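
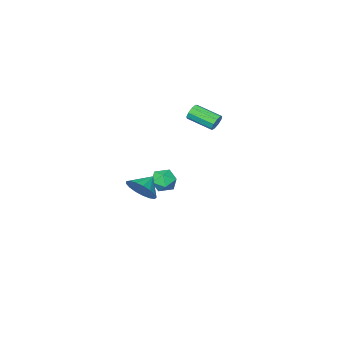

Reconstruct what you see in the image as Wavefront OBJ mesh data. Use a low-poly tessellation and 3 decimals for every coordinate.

v 3.549 2.776 1.302
v 4.081 2.567 2.023
v 2.671 2.524 1.878
v 3.994 2.995 2.078
v 3.804 3.373 1.955
v 3.557 3.614 1.682
v 3.307 3.664 1.323
v 3.113 3.51 0.959
v 3.019 3.188 0.673
v 3.046 2.772 0.532
v 3.189 2.357 0.567
v 3.414 2.038 0.771
v 3.67 1.888 1.096
v 3.899 1.942 1.469
v 4.047 2.187 1.803
v -4.205 -1.668 1.87
v -4.024 -1.394 2.311
v -3.293 -2.719 2.832
v -3.475 -2.992 2.39
v -4.358 -1.55 2.384
v -3.628 -2.874 2.905
v -4.621 -1.76 2.217
v -3.891 -3.085 2.738
v -4.69 -1.928 1.887
v -3.959 -3.252 2.408
v -4.531 -1.973 1.549
v -3.801 -3.298 2.07
v -4.22 -1.876 1.361
v -3.49 -3.201 1.882
v -3.903 -1.681 1.411
v -3.172 -3.006 1.931
v -3.726 -1.48 1.675
v -2.996 -2.805 2.196
v -3.774 -1.367 2.031
v -3.044 -2.691 2.552
v -0.821 -0.547 -0.916
v -0.168 -0.857 -0.529
v -0.712 -1.483 -1.851
v -0.059 -1.793 -1.464
v -0.804 -1.857 -1.127
v -0.871 -1.278 -0.549
v -0.009 -1.062 -1.831
v -0.076 -0.483 -1.253
v 0.334 -1.176 -1.095
v -0.157 -1.667 -0.66
v -0.723 -0.673 -1.72
v -1.214 -1.164 -1.285
f 2 1 4
f 2 4 3
f 4 1 5
f 4 5 3
f 5 1 6
f 5 6 3
f 6 1 7
f 6 7 3
f 7 1 8
f 7 8 3
f 8 1 9
f 8 9 3
f 9 1 10
f 9 10 3
f 10 1 11
f 10 11 3
f 11 1 12
f 11 12 3
f 12 1 13
f 12 13 3
f 13 1 14
f 13 14 3
f 14 1 15
f 14 15 3
f 15 1 2
f 15 2 3
f 17 16 20
f 17 20 18
f 18 20 21
f 18 21 19
f 20 16 22
f 20 22 21
f 21 22 23
f 21 23 19
f 22 16 24
f 22 24 23
f 23 24 25
f 23 25 19
f 24 16 26
f 24 26 25
f 25 26 27
f 25 27 19
f 26 16 28
f 26 28 27
f 27 28 29
f 27 29 19
f 28 16 30
f 28 30 29
f 29 30 31
f 29 31 19
f 30 16 32
f 30 32 31
f 31 32 33
f 31 33 19
f 32 16 34
f 32 34 33
f 33 34 35
f 33 35 19
f 34 16 17
f 34 17 35
f 35 17 18
f 35 18 19
f 36 47 41
f 36 41 37
f 36 37 43
f 36 43 46
f 36 46 47
f 37 41 45
f 41 47 40
f 47 46 38
f 46 43 42
f 43 37 44
f 39 45 40
f 39 40 38
f 39 38 42
f 39 42 44
f 39 44 45
f 40 45 41
f 38 40 47
f 42 38 46
f 44 42 43
f 45 44 37



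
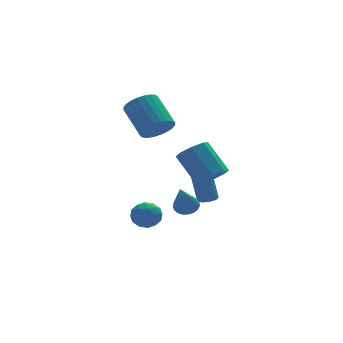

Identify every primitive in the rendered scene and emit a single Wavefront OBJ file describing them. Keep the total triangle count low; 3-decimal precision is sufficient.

v -1.367 -3.587 -2.081
v -0.726 -3.238 -2.282
v -0.794 -4.082 -1.118
v -0.153 -3.733 -1.319
v -0.739 -3.329 -1.061
v -1.093 -3.023 -1.656
v -0.427 -4.297 -1.744
v -0.781 -3.991 -2.339
v -0.145 -3.677 -2.074
v -0.338 -3.079 -1.652
v -1.182 -4.241 -1.748
v -1.375 -3.643 -1.326
v -1.097 -3.369 -2.266
v -0.423 -3.951 -1.134
v -0.768 -3.713 -0.982
v -0.391 -3.509 -1.101
v -1.312 -3.242 -1.898
v -0.935 -3.038 -2.017
v -0.943 -3.091 -1.299
v -0.585 -4.282 -1.383
v -0.208 -4.078 -1.502
v -1.129 -3.811 -2.299
v -0.752 -3.607 -2.418
v -0.577 -4.229 -2.101
v -0.379 -3.422 -2.262
v -0.042 -3.713 -1.696
v -0.203 -4.045 -1.946
v -0.411 -3.865 -2.296
v -0.492 -3.07 -2.014
v -0.155 -3.362 -1.448
v -0.499 -3.124 -1.296
v -0.707 -2.944 -1.646
v -0.15 -3.329 -1.892
v -1.365 -3.958 -1.952
v -1.028 -4.25 -1.386
v -0.813 -4.376 -1.754
v -1.021 -4.196 -2.104
v -1.478 -3.607 -1.704
v -1.141 -3.898 -1.138
v -1.109 -3.455 -1.104
v -1.317 -3.275 -1.454
v -1.37 -3.991 -1.508
v 1.108 0.577 1.675
v 1.729 1.071 1.271
v 1.352 2.517 2.461
v 0.732 2.023 2.865
v 1.447 1.151 1.085
v 1.07 2.597 2.275
v 1.113 1.143 0.989
v 0.737 2.589 2.178
v 0.779 1.049 0.997
v 0.403 2.496 2.186
v 0.495 0.884 1.108
v 0.118 2.33 2.297
v 0.304 0.672 1.306
v -0.072 2.118 2.495
v 0.236 0.445 1.56
v -0.141 1.891 2.749
v 0.3 0.238 1.831
v -0.076 1.684 3.021
v 0.488 0.083 2.079
v 0.111 1.529 3.269
v 0.77 0.003 2.265
v 0.393 1.449 3.455
v 1.103 0.011 2.362
v 0.727 1.457 3.551
v 1.437 0.104 2.354
v 1.061 1.551 3.543
v 1.722 0.27 2.243
v 1.345 1.716 3.432
v 1.912 0.482 2.045
v 1.536 1.928 3.234
v 1.981 0.709 1.791
v 1.604 2.155 2.98
v 1.916 0.916 1.519
v 1.54 2.362 2.709
v 4.119 2.222 -3.983
v 4.386 2.679 -4.006
v 4.148 2.895 -2.5
v 3.881 2.438 -2.477
v 4.034 2.738 -4.07
v 3.796 2.954 -2.564
v 3.722 2.555 -4.094
v 3.484 2.771 -2.588
v 3.596 2.216 -4.065
v 3.357 2.433 -2.559
v 3.714 1.88 -3.998
v 3.476 2.097 -2.492
v 4.022 1.704 -3.924
v 3.784 1.92 -2.418
v 4.376 1.77 -3.878
v 4.137 1.986 -2.372
v 4.609 2.048 -3.88
v 4.371 2.264 -2.374
v 4.613 2.407 -3.931
v 4.375 2.623 -2.425
v 2.462 -3.233 -0.003
v 3.212 -3.26 0.35
v 2.609 -2.134 1.717
v 1.858 -2.107 1.363
v 3.157 -2.784 -0.066
v 2.554 -1.658 1.3
v 2.694 -2.571 -0.446
v 2.091 -1.445 0.92
v 2.095 -2.745 -0.566
v 1.492 -1.62 0.8
v 1.711 -3.206 -0.357
v 1.108 -2.08 1.01
v 1.766 -3.682 0.06
v 1.163 -2.556 1.426
v 2.229 -3.895 0.44
v 1.626 -2.769 1.806
v 2.828 -3.72 0.56
v 2.225 -2.595 1.926
v 2.116 -0.556 -2.89
v 2.662 -0.434 -2.6
v 1.504 -1.484 -1.35
v 2.517 -0.227 -2.532
v 2.303 -0.076 -2.527
v 2.057 -0.008 -2.584
v 1.82 -0.035 -2.694
v 1.635 -0.152 -2.838
v 1.534 -0.339 -2.991
v 1.533 -0.563 -3.127
v 1.633 -0.786 -3.221
v 1.816 -0.969 -3.259
v 2.052 -1.081 -3.232
v 2.298 -1.102 -3.147
v 2.514 -1.028 -3.017
v 2.66 -0.873 -2.865
v 2.713 -0.663 -2.717
f 1 38 17
f 38 12 41
f 17 41 6
f 38 41 17
f 1 17 13
f 17 6 18
f 13 18 2
f 17 18 13
f 1 13 22
f 13 2 23
f 22 23 8
f 13 23 22
f 1 22 34
f 22 8 37
f 34 37 11
f 22 37 34
f 1 34 38
f 34 11 42
f 38 42 12
f 34 42 38
f 2 18 29
f 18 6 32
f 29 32 10
f 18 32 29
f 6 41 19
f 41 12 40
f 19 40 5
f 41 40 19
f 12 42 39
f 42 11 35
f 39 35 3
f 42 35 39
f 11 37 36
f 37 8 24
f 36 24 7
f 37 24 36
f 8 23 28
f 23 2 25
f 28 25 9
f 23 25 28
f 4 30 16
f 30 10 31
f 16 31 5
f 30 31 16
f 4 16 14
f 16 5 15
f 14 15 3
f 16 15 14
f 4 14 21
f 14 3 20
f 21 20 7
f 14 20 21
f 4 21 26
f 21 7 27
f 26 27 9
f 21 27 26
f 4 26 30
f 26 9 33
f 30 33 10
f 26 33 30
f 5 31 19
f 31 10 32
f 19 32 6
f 31 32 19
f 3 15 39
f 15 5 40
f 39 40 12
f 15 40 39
f 7 20 36
f 20 3 35
f 36 35 11
f 20 35 36
f 9 27 28
f 27 7 24
f 28 24 8
f 27 24 28
f 10 33 29
f 33 9 25
f 29 25 2
f 33 25 29
f 44 43 47
f 44 47 45
f 45 47 48
f 45 48 46
f 47 43 49
f 47 49 48
f 48 49 50
f 48 50 46
f 49 43 51
f 49 51 50
f 50 51 52
f 50 52 46
f 51 43 53
f 51 53 52
f 52 53 54
f 52 54 46
f 53 43 55
f 53 55 54
f 54 55 56
f 54 56 46
f 55 43 57
f 55 57 56
f 56 57 58
f 56 58 46
f 57 43 59
f 57 59 58
f 58 59 60
f 58 60 46
f 59 43 61
f 59 61 60
f 60 61 62
f 60 62 46
f 61 43 63
f 61 63 62
f 62 63 64
f 62 64 46
f 63 43 65
f 63 65 64
f 64 65 66
f 64 66 46
f 65 43 67
f 65 67 66
f 66 67 68
f 66 68 46
f 67 43 69
f 67 69 68
f 68 69 70
f 68 70 46
f 69 43 71
f 69 71 70
f 70 71 72
f 70 72 46
f 71 43 73
f 71 73 72
f 72 73 74
f 72 74 46
f 73 43 75
f 73 75 74
f 74 75 76
f 74 76 46
f 75 43 44
f 75 44 76
f 76 44 45
f 76 45 46
f 78 77 81
f 78 81 79
f 79 81 82
f 79 82 80
f 81 77 83
f 81 83 82
f 82 83 84
f 82 84 80
f 83 77 85
f 83 85 84
f 84 85 86
f 84 86 80
f 85 77 87
f 85 87 86
f 86 87 88
f 86 88 80
f 87 77 89
f 87 89 88
f 88 89 90
f 88 90 80
f 89 77 91
f 89 91 90
f 90 91 92
f 90 92 80
f 91 77 93
f 91 93 92
f 92 93 94
f 92 94 80
f 93 77 95
f 93 95 94
f 94 95 96
f 94 96 80
f 95 77 78
f 95 78 96
f 96 78 79
f 96 79 80
f 98 97 101
f 98 101 99
f 99 101 102
f 99 102 100
f 101 97 103
f 101 103 102
f 102 103 104
f 102 104 100
f 103 97 105
f 103 105 104
f 104 105 106
f 104 106 100
f 105 97 107
f 105 107 106
f 106 107 108
f 106 108 100
f 107 97 109
f 107 109 108
f 108 109 110
f 108 110 100
f 109 97 111
f 109 111 110
f 110 111 112
f 110 112 100
f 111 97 113
f 111 113 112
f 112 113 114
f 112 114 100
f 113 97 98
f 113 98 114
f 114 98 99
f 114 99 100
f 116 115 118
f 116 118 117
f 118 115 119
f 118 119 117
f 119 115 120
f 119 120 117
f 120 115 121
f 120 121 117
f 121 115 122
f 121 122 117
f 122 115 123
f 122 123 117
f 123 115 124
f 123 124 117
f 124 115 125
f 124 125 117
f 125 115 126
f 125 126 117
f 126 115 127
f 126 127 117
f 127 115 128
f 127 128 117
f 128 115 129
f 128 129 117
f 129 115 130
f 129 130 117
f 130 115 131
f 130 131 117
f 131 115 116
f 131 116 117



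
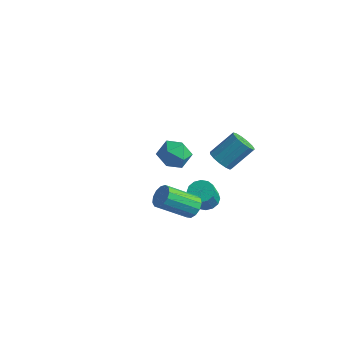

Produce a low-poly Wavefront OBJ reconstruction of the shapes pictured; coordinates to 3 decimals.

v 2.237 0.657 1.362
v 2.776 0.883 0.877
v 3.363 2.009 2.052
v 2.823 1.783 2.538
v 2.436 1.135 0.806
v 3.023 2.26 1.981
v 2.034 1.234 0.911
v 2.62 2.36 2.087
v 1.695 1.151 1.16
v 2.282 2.276 2.336
v 1.529 0.911 1.473
v 2.115 2.036 2.649
v 1.587 0.59 1.751
v 2.174 1.715 2.926
v 1.852 0.291 1.905
v 2.438 1.416 3.081
v 2.238 0.108 1.887
v 2.825 1.233 3.063
v 2.625 0.099 1.703
v 3.211 1.225 2.878
v 2.888 0.268 1.41
v 3.474 1.394 2.585
v 2.944 0.56 1.102
v 3.531 1.686 2.278
v 0.582 1.529 -3.153
v 1.322 1.63 -3.227
v 1.537 0.931 -2.021
v 0.798 0.831 -1.947
v 1.198 1.938 -3.026
v 1.414 1.24 -1.82
v 0.909 2.137 -2.859
v 1.125 1.438 -1.654
v 0.533 2.173 -2.771
v 0.749 1.474 -1.565
v 0.17 2.037 -2.785
v 0.386 1.338 -1.579
v -0.083 1.764 -2.898
v 0.133 1.066 -1.692
v -0.157 1.429 -3.079
v 0.058 0.73 -1.873
v -0.034 1.12 -3.28
v 0.182 0.422 -2.074
v 0.255 0.922 -3.446
v 0.471 0.223 -2.241
v 0.631 0.886 -3.535
v 0.847 0.187 -2.329
v 0.994 1.022 -3.521
v 1.21 0.323 -2.315
v 1.247 1.294 -3.408
v 1.463 0.596 -2.202
v -3.89 4.76 -2.738
v -2.925 4.53 -3.115
v -4.375 3.13 -2.985
v -3.41 2.9 -3.362
v -3.537 3.128 -2.332
v -3.238 4.136 -2.18
v -4.062 3.524 -3.92
v -3.763 4.532 -3.768
v -3.031 3.766 -3.846
v -2.706 3.521 -2.865
v -4.594 4.139 -3.235
v -4.269 3.894 -2.254
v 2.776 -2.114 -0.284
v 3.323 -2.549 -0.324
v 2.352 -3.88 0.844
v 1.804 -3.446 0.884
v 3.386 -2.319 -0.01
v 2.415 -3.65 1.159
v 3.256 -2.024 0.218
v 2.284 -3.356 1.386
v 2.973 -1.758 0.285
v 2.001 -3.089 1.454
v 2.627 -1.605 0.173
v 1.656 -2.936 1.341
v 2.329 -1.614 -0.085
v 1.357 -2.945 1.083
v 2.172 -1.781 -0.406
v 1.201 -3.112 0.762
v 2.208 -2.055 -0.689
v 1.236 -3.386 0.48
v 2.423 -2.347 -0.842
v 1.452 -3.678 0.326
v 2.751 -2.565 -0.819
v 1.779 -3.897 0.349
v 3.086 -2.641 -0.626
v 2.115 -3.972 0.543
f 2 1 5
f 2 5 3
f 3 5 6
f 3 6 4
f 5 1 7
f 5 7 6
f 6 7 8
f 6 8 4
f 7 1 9
f 7 9 8
f 8 9 10
f 8 10 4
f 9 1 11
f 9 11 10
f 10 11 12
f 10 12 4
f 11 1 13
f 11 13 12
f 12 13 14
f 12 14 4
f 13 1 15
f 13 15 14
f 14 15 16
f 14 16 4
f 15 1 17
f 15 17 16
f 16 17 18
f 16 18 4
f 17 1 19
f 17 19 18
f 18 19 20
f 18 20 4
f 19 1 21
f 19 21 20
f 20 21 22
f 20 22 4
f 21 1 23
f 21 23 22
f 22 23 24
f 22 24 4
f 23 1 2
f 23 2 24
f 24 2 3
f 24 3 4
f 26 25 29
f 26 29 27
f 27 29 30
f 27 30 28
f 29 25 31
f 29 31 30
f 30 31 32
f 30 32 28
f 31 25 33
f 31 33 32
f 32 33 34
f 32 34 28
f 33 25 35
f 33 35 34
f 34 35 36
f 34 36 28
f 35 25 37
f 35 37 36
f 36 37 38
f 36 38 28
f 37 25 39
f 37 39 38
f 38 39 40
f 38 40 28
f 39 25 41
f 39 41 40
f 40 41 42
f 40 42 28
f 41 25 43
f 41 43 42
f 42 43 44
f 42 44 28
f 43 25 45
f 43 45 44
f 44 45 46
f 44 46 28
f 45 25 47
f 45 47 46
f 46 47 48
f 46 48 28
f 47 25 49
f 47 49 48
f 48 49 50
f 48 50 28
f 49 25 26
f 49 26 50
f 50 26 27
f 50 27 28
f 51 62 56
f 51 56 52
f 51 52 58
f 51 58 61
f 51 61 62
f 52 56 60
f 56 62 55
f 62 61 53
f 61 58 57
f 58 52 59
f 54 60 55
f 54 55 53
f 54 53 57
f 54 57 59
f 54 59 60
f 55 60 56
f 53 55 62
f 57 53 61
f 59 57 58
f 60 59 52
f 64 63 67
f 64 67 65
f 65 67 68
f 65 68 66
f 67 63 69
f 67 69 68
f 68 69 70
f 68 70 66
f 69 63 71
f 69 71 70
f 70 71 72
f 70 72 66
f 71 63 73
f 71 73 72
f 72 73 74
f 72 74 66
f 73 63 75
f 73 75 74
f 74 75 76
f 74 76 66
f 75 63 77
f 75 77 76
f 76 77 78
f 76 78 66
f 77 63 79
f 77 79 78
f 78 79 80
f 78 80 66
f 79 63 81
f 79 81 80
f 80 81 82
f 80 82 66
f 81 63 83
f 81 83 82
f 82 83 84
f 82 84 66
f 83 63 85
f 83 85 84
f 84 85 86
f 84 86 66
f 85 63 64
f 85 64 86
f 86 64 65
f 86 65 66



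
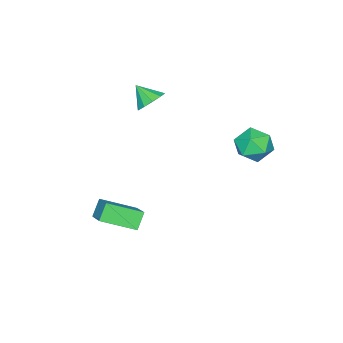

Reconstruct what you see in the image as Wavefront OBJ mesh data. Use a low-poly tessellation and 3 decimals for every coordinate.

v -3.862 2.847 0.513
v -2.922 2.428 -0.06
v -3.678 1.472 1.82
v -2.738 1.053 1.247
v -2.677 2.091 1.8
v -2.79 2.941 0.993
v -3.81 0.959 0.767
v -3.923 1.809 -0.04
v -2.89 1.262 0.098
v -2.189 1.961 0.736
v -4.411 1.939 1.024
v -3.71 2.638 1.662
v -1.768 -3.463 2.984
v -1.247 -3.971 2.421
v -1.792 -4.477 3.876
v -0.901 -3.678 2.764
v -0.885 -3.303 3.191
v -1.207 -2.989 3.539
v -1.743 -2.856 3.676
v -2.288 -2.955 3.548
v -2.634 -3.248 3.205
v -2.65 -3.623 2.778
v -2.328 -3.937 2.43
v -1.792 -4.07 2.293
v 2.149 -2.149 -3.863
v 1.426 -2.217 -2.971
v 3.109 -0.999 -2.997
v 2.386 -1.067 -2.105
v 3.294 -3.713 -3.055
v 2.571 -3.781 -2.163
v 4.254 -2.563 -2.189
v 3.531 -2.631 -1.297
f 1 12 6
f 1 6 2
f 1 2 8
f 1 8 11
f 1 11 12
f 2 6 10
f 6 12 5
f 12 11 3
f 11 8 7
f 8 2 9
f 4 10 5
f 4 5 3
f 4 3 7
f 4 7 9
f 4 9 10
f 5 10 6
f 3 5 12
f 7 3 11
f 9 7 8
f 10 9 2
f 14 13 16
f 14 16 15
f 16 13 17
f 16 17 15
f 17 13 18
f 17 18 15
f 18 13 19
f 18 19 15
f 19 13 20
f 19 20 15
f 20 13 21
f 20 21 15
f 21 13 22
f 21 22 15
f 22 13 23
f 22 23 15
f 23 13 24
f 23 24 15
f 24 13 14
f 24 14 15
f 26 28 25
f 29 26 25
f 25 28 27
f 27 29 25
f 26 32 28
f 30 26 29
f 30 32 26
f 28 32 27
f 31 29 27
f 27 32 31
f 31 30 29
f 32 30 31



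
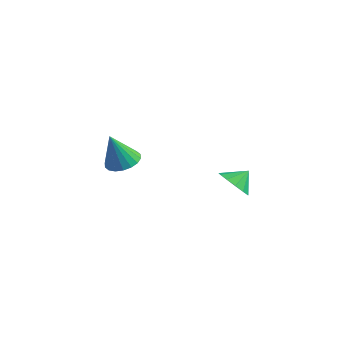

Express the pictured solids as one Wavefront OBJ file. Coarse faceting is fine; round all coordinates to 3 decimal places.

v -2.121 0.186 -1.727
v -1.249 0.13 -1.511
v -2.579 -0.186 0.027
v -1.331 0.517 -1.45
v -1.569 0.839 -1.444
v -1.917 1.031 -1.494
v -2.305 1.057 -1.59
v -2.657 0.91 -1.713
v -2.902 0.619 -1.839
v -2.993 0.243 -1.942
v -2.911 -0.144 -2.003
v -2.673 -0.466 -2.009
v -2.325 -0.659 -1.96
v -1.937 -0.684 -1.864
v -1.585 -0.537 -1.741
v -1.34 -0.246 -1.615
v 3.778 0.358 -1.088
v 4.431 0.561 -1.689
v 4.122 1.082 -0.472
v 4.028 0.854 -1.809
v 3.545 0.99 -1.7
v 3.137 0.925 -1.397
v 2.933 0.68 -0.995
v 2.997 0.334 -0.623
v 3.309 -0.006 -0.398
v 3.77 -0.229 -0.393
v 4.234 -0.266 -0.608
v 4.554 -0.105 -0.975
v 4.627 0.203 -1.378
f 2 1 4
f 2 4 3
f 4 1 5
f 4 5 3
f 5 1 6
f 5 6 3
f 6 1 7
f 6 7 3
f 7 1 8
f 7 8 3
f 8 1 9
f 8 9 3
f 9 1 10
f 9 10 3
f 10 1 11
f 10 11 3
f 11 1 12
f 11 12 3
f 12 1 13
f 12 13 3
f 13 1 14
f 13 14 3
f 14 1 15
f 14 15 3
f 15 1 16
f 15 16 3
f 16 1 2
f 16 2 3
f 18 17 20
f 18 20 19
f 20 17 21
f 20 21 19
f 21 17 22
f 21 22 19
f 22 17 23
f 22 23 19
f 23 17 24
f 23 24 19
f 24 17 25
f 24 25 19
f 25 17 26
f 25 26 19
f 26 17 27
f 26 27 19
f 27 17 28
f 27 28 19
f 28 17 29
f 28 29 19
f 29 17 18
f 29 18 19



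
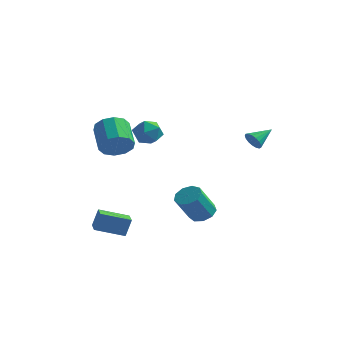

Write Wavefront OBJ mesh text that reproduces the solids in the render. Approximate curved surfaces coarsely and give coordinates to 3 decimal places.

v 1.23 3.197 1.901
v 1.551 3.327 1.363
v 1.81 4.323 2.519
v 1.288 3.48 1.33
v 1.012 3.569 1.428
v 0.786 3.573 1.634
v 0.661 3.49 1.901
v 0.666 3.341 2.168
v 0.801 3.158 2.374
v 1.034 2.984 2.472
v 1.311 2.859 2.438
v 1.57 2.812 2.282
v 1.751 2.853 2.038
v 1.813 2.972 1.763
v 1.74 3.143 1.519
v 0.586 -1.482 -1.93
v 1.313 -1.808 -1.994
v 0.982 -2.845 -0.474
v 0.254 -2.518 -0.41
v 1.337 -1.359 -1.683
v 1.005 -2.396 -0.162
v 1.009 -0.967 -1.487
v 0.677 -2.004 0.033
v 0.483 -0.816 -1.499
v 0.151 -1.853 0.022
v 0.005 -0.976 -1.712
v -0.327 -2.013 -0.192
v -0.201 -1.373 -2.028
v -0.533 -2.41 -0.508
v -0.038 -1.821 -2.298
v -0.37 -2.858 -0.777
v 0.416 -2.11 -2.396
v 0.084 -3.146 -0.875
v 0.95 -2.105 -2.276
v 0.618 -3.142 -0.755
v -1.671 -2.348 4.428
v -1.111 -3.05 4.321
v -2.569 -2.91 3.419
v -2.009 -3.612 3.312
v -2.476 -3.519 4.081
v -1.921 -3.172 4.704
v -1.759 -2.788 3.036
v -1.204 -2.441 3.659
v -1.166 -3.322 3.46
v -1.609 -3.774 4.106
v -2.071 -2.186 3.634
v -2.514 -2.638 4.28
v -3.434 -3.436 2.756
v -2.717 -3.352 3.403
v -3.689 -2.201 4.332
v -4.406 -2.284 3.684
v -2.632 -2.938 2.978
v -3.604 -1.786 3.907
v -2.853 -2.714 2.468
v -3.826 -1.562 3.397
v -3.297 -2.765 2.068
v -4.269 -1.614 2.997
v -3.792 -3.073 1.931
v -4.765 -1.922 2.859
v -4.151 -3.519 2.108
v -5.123 -2.368 3.037
v -4.236 -3.934 2.533
v -5.208 -2.782 3.462
v -4.014 -4.158 3.043
v -4.987 -3.006 3.972
v -3.571 -4.106 3.443
v -4.543 -2.955 4.372
v -3.075 -3.798 3.581
v -4.048 -2.647 4.509
v -4.835 -3.676 -3.113
v -4.622 -3.377 -2.033
v -3.471 -2.766 -3.633
v -3.258 -2.468 -2.553
v -4.162 -4.612 -2.987
v -3.949 -4.314 -1.907
v -2.798 -3.703 -3.507
v -2.585 -3.404 -2.427
f 2 1 4
f 2 4 3
f 4 1 5
f 4 5 3
f 5 1 6
f 5 6 3
f 6 1 7
f 6 7 3
f 7 1 8
f 7 8 3
f 8 1 9
f 8 9 3
f 9 1 10
f 9 10 3
f 10 1 11
f 10 11 3
f 11 1 12
f 11 12 3
f 12 1 13
f 12 13 3
f 13 1 14
f 13 14 3
f 14 1 15
f 14 15 3
f 15 1 2
f 15 2 3
f 17 16 20
f 17 20 18
f 18 20 21
f 18 21 19
f 20 16 22
f 20 22 21
f 21 22 23
f 21 23 19
f 22 16 24
f 22 24 23
f 23 24 25
f 23 25 19
f 24 16 26
f 24 26 25
f 25 26 27
f 25 27 19
f 26 16 28
f 26 28 27
f 27 28 29
f 27 29 19
f 28 16 30
f 28 30 29
f 29 30 31
f 29 31 19
f 30 16 32
f 30 32 31
f 31 32 33
f 31 33 19
f 32 16 34
f 32 34 33
f 33 34 35
f 33 35 19
f 34 16 17
f 34 17 35
f 35 17 18
f 35 18 19
f 36 47 41
f 36 41 37
f 36 37 43
f 36 43 46
f 36 46 47
f 37 41 45
f 41 47 40
f 47 46 38
f 46 43 42
f 43 37 44
f 39 45 40
f 39 40 38
f 39 38 42
f 39 42 44
f 39 44 45
f 40 45 41
f 38 40 47
f 42 38 46
f 44 42 43
f 45 44 37
f 49 48 52
f 49 52 50
f 50 52 53
f 50 53 51
f 52 48 54
f 52 54 53
f 53 54 55
f 53 55 51
f 54 48 56
f 54 56 55
f 55 56 57
f 55 57 51
f 56 48 58
f 56 58 57
f 57 58 59
f 57 59 51
f 58 48 60
f 58 60 59
f 59 60 61
f 59 61 51
f 60 48 62
f 60 62 61
f 61 62 63
f 61 63 51
f 62 48 64
f 62 64 63
f 63 64 65
f 63 65 51
f 64 48 66
f 64 66 65
f 65 66 67
f 65 67 51
f 66 48 68
f 66 68 67
f 67 68 69
f 67 69 51
f 68 48 49
f 68 49 69
f 69 49 50
f 69 50 51
f 71 73 70
f 74 71 70
f 70 73 72
f 72 74 70
f 71 77 73
f 75 71 74
f 75 77 71
f 73 77 72
f 76 74 72
f 72 77 76
f 76 75 74
f 77 75 76



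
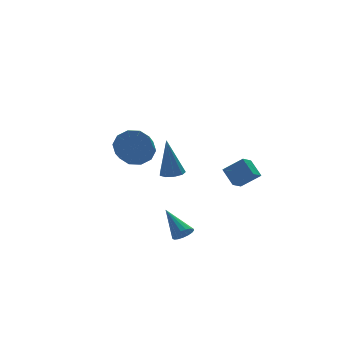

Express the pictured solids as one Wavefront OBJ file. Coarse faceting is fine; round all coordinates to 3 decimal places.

v -0.724 -3.562 -2.06
v -0.487 -3.833 -1.631
v -0.976 -2.198 -1.06
v -0.281 -3.708 -1.749
v -0.177 -3.55 -1.939
v -0.198 -3.394 -2.156
v -0.34 -3.277 -2.352
v -0.57 -3.226 -2.48
v -0.834 -3.251 -2.512
v -1.074 -3.348 -2.441
v -1.233 -3.494 -2.282
v -1.276 -3.655 -2.072
v -1.192 -3.795 -1.86
v -1.001 -3.882 -1.693
v -0.746 -3.896 -1.61
v 0.936 1.187 -0.487
v 1.305 1.708 -0.519
v 0.744 1.453 1.647
v 0.885 1.819 -0.571
v 0.488 1.634 -0.583
v 0.301 1.24 -0.551
v 0.41 0.821 -0.489
v 0.766 0.573 -0.426
v 1.2 0.612 -0.392
v 1.511 0.92 -0.403
v 1.553 1.353 -0.453
v -2.45 -2.275 3.107
v -1.683 -2.403 3.54
v -2.263 -3.294 4.305
v -3.03 -3.165 3.873
v -1.958 -2.003 3.797
v -2.538 -2.894 4.562
v -2.421 -1.706 3.791
v -3.001 -2.597 4.557
v -2.895 -1.626 3.524
v -3.475 -2.517 4.29
v -3.199 -1.795 3.098
v -3.78 -2.686 3.863
v -3.217 -2.146 2.675
v -3.797 -3.037 3.44
v -2.942 -2.546 2.418
v -3.522 -3.437 3.183
v -2.479 -2.843 2.423
v -3.059 -3.734 3.189
v -2.005 -2.923 2.69
v -2.585 -3.814 3.456
v -1.7 -2.754 3.117
v -2.281 -3.645 3.882
v 2.52 -2.076 -0.189
v 2.398 -1.239 0.483
v 3.166 -1.648 -0.605
v 3.045 -0.811 0.068
v 3.335 -2.569 0.572
v 3.214 -1.732 1.245
v 3.982 -2.141 0.157
v 3.86 -1.304 0.829
f 2 1 4
f 2 4 3
f 4 1 5
f 4 5 3
f 5 1 6
f 5 6 3
f 6 1 7
f 6 7 3
f 7 1 8
f 7 8 3
f 8 1 9
f 8 9 3
f 9 1 10
f 9 10 3
f 10 1 11
f 10 11 3
f 11 1 12
f 11 12 3
f 12 1 13
f 12 13 3
f 13 1 14
f 13 14 3
f 14 1 15
f 14 15 3
f 15 1 2
f 15 2 3
f 17 16 19
f 17 19 18
f 19 16 20
f 19 20 18
f 20 16 21
f 20 21 18
f 21 16 22
f 21 22 18
f 22 16 23
f 22 23 18
f 23 16 24
f 23 24 18
f 24 16 25
f 24 25 18
f 25 16 26
f 25 26 18
f 26 16 17
f 26 17 18
f 28 27 31
f 28 31 29
f 29 31 32
f 29 32 30
f 31 27 33
f 31 33 32
f 32 33 34
f 32 34 30
f 33 27 35
f 33 35 34
f 34 35 36
f 34 36 30
f 35 27 37
f 35 37 36
f 36 37 38
f 36 38 30
f 37 27 39
f 37 39 38
f 38 39 40
f 38 40 30
f 39 27 41
f 39 41 40
f 40 41 42
f 40 42 30
f 41 27 43
f 41 43 42
f 42 43 44
f 42 44 30
f 43 27 45
f 43 45 44
f 44 45 46
f 44 46 30
f 45 27 47
f 45 47 46
f 46 47 48
f 46 48 30
f 47 27 28
f 47 28 48
f 48 28 29
f 48 29 30
f 50 52 49
f 53 50 49
f 49 52 51
f 51 53 49
f 50 56 52
f 54 50 53
f 54 56 50
f 52 56 51
f 55 53 51
f 51 56 55
f 55 54 53
f 56 54 55



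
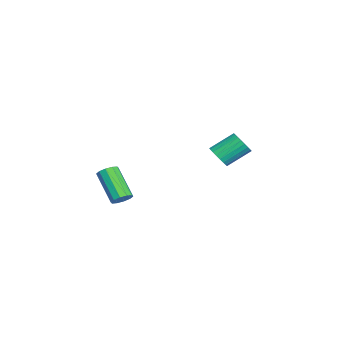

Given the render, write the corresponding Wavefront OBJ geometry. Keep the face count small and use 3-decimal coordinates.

v 4.23 -2.282 1.308
v 4.643 -2.61 1.463
v 3.543 -3.386 2.748
v 3.13 -3.058 2.592
v 4.659 -2.326 1.649
v 3.559 -3.101 2.933
v 4.511 -2.025 1.704
v 3.412 -2.8 2.988
v 4.256 -1.822 1.608
v 3.156 -2.597 2.892
v 3.99 -1.795 1.397
v 2.891 -2.57 2.681
v 3.817 -1.954 1.152
v 2.717 -2.73 2.437
v 3.801 -2.239 0.967
v 2.701 -3.014 2.251
v 3.948 -2.54 0.912
v 2.849 -3.315 2.196
v 4.204 -2.743 1.008
v 3.104 -3.518 2.292
v 4.469 -2.77 1.219
v 3.37 -3.545 2.503
v -2.17 1.795 1.123
v -1.746 1.56 1.642
v -2.166 2.73 2.516
v -2.59 2.965 1.997
v -1.574 1.726 1.502
v -1.994 2.896 2.376
v -1.492 1.902 1.305
v -1.912 3.073 2.179
v -1.514 2.063 1.08
v -1.934 3.233 1.954
v -1.635 2.182 0.861
v -2.056 3.352 1.735
v -1.838 2.242 0.683
v -2.259 3.413 1.557
v -2.092 2.235 0.571
v -2.512 3.405 1.445
v -2.357 2.16 0.544
v -2.777 3.331 1.418
v -2.594 2.03 0.604
v -3.014 3.2 1.478
v -2.766 1.864 0.744
v -3.186 3.034 1.618
v -2.848 1.687 0.941
v -3.268 2.858 1.815
v -2.826 1.527 1.166
v -3.246 2.697 2.04
v -2.704 1.408 1.385
v -3.125 2.578 2.259
v -2.501 1.347 1.563
v -2.922 2.518 2.437
v -2.248 1.355 1.675
v -2.668 2.525 2.549
v -1.983 1.429 1.702
v -2.403 2.6 2.576
f 2 1 5
f 2 5 3
f 3 5 6
f 3 6 4
f 5 1 7
f 5 7 6
f 6 7 8
f 6 8 4
f 7 1 9
f 7 9 8
f 8 9 10
f 8 10 4
f 9 1 11
f 9 11 10
f 10 11 12
f 10 12 4
f 11 1 13
f 11 13 12
f 12 13 14
f 12 14 4
f 13 1 15
f 13 15 14
f 14 15 16
f 14 16 4
f 15 1 17
f 15 17 16
f 16 17 18
f 16 18 4
f 17 1 19
f 17 19 18
f 18 19 20
f 18 20 4
f 19 1 21
f 19 21 20
f 20 21 22
f 20 22 4
f 21 1 2
f 21 2 22
f 22 2 3
f 22 3 4
f 24 23 27
f 24 27 25
f 25 27 28
f 25 28 26
f 27 23 29
f 27 29 28
f 28 29 30
f 28 30 26
f 29 23 31
f 29 31 30
f 30 31 32
f 30 32 26
f 31 23 33
f 31 33 32
f 32 33 34
f 32 34 26
f 33 23 35
f 33 35 34
f 34 35 36
f 34 36 26
f 35 23 37
f 35 37 36
f 36 37 38
f 36 38 26
f 37 23 39
f 37 39 38
f 38 39 40
f 38 40 26
f 39 23 41
f 39 41 40
f 40 41 42
f 40 42 26
f 41 23 43
f 41 43 42
f 42 43 44
f 42 44 26
f 43 23 45
f 43 45 44
f 44 45 46
f 44 46 26
f 45 23 47
f 45 47 46
f 46 47 48
f 46 48 26
f 47 23 49
f 47 49 48
f 48 49 50
f 48 50 26
f 49 23 51
f 49 51 50
f 50 51 52
f 50 52 26
f 51 23 53
f 51 53 52
f 52 53 54
f 52 54 26
f 53 23 55
f 53 55 54
f 54 55 56
f 54 56 26
f 55 23 24
f 55 24 56
f 56 24 25
f 56 25 26



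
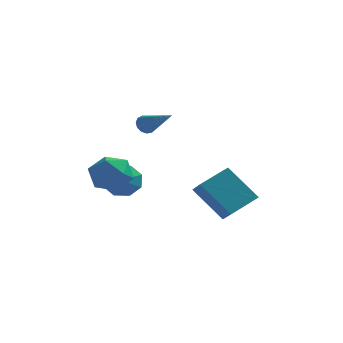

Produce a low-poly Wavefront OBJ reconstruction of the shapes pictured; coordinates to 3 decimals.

v -3.718 3.274 -0.463
v -3.323 2.982 -1.288
v -3.622 2.086 0.003
v -2.822 3.212 -0.803
v -2.845 3.479 -0.119
v -3.38 3.626 0.363
v -4.112 3.566 0.362
v -4.613 3.336 -0.123
v -4.59 3.069 -0.808
v -4.056 2.922 -1.29
v -2.627 3.355 3.108
v -2.334 3.31 2.645
v -1.213 2.205 4.112
v -2.23 3.564 2.79
v -2.253 3.751 3.036
v -2.394 3.813 3.305
v -2.609 3.729 3.511
v -2.83 3.526 3.59
v -2.986 3.269 3.516
v -3.028 3.039 3.312
v -2.943 2.909 3.044
v -2.758 2.921 2.796
v -2.53 3.071 2.647
v 1.719 0.509 -1.167
v 0.275 0.927 0.411
v 1.221 1.465 -1.876
v -0.224 1.883 -0.297
v 2.804 1.597 -0.463
v 1.359 2.015 1.116
v 2.305 2.553 -1.171
v 0.861 2.971 0.407
v -3.571 1.166 -0.036
v -2.687 0.893 0.605
v -4.693 0.467 1.215
v -3.809 0.194 1.856
v -4.085 1.275 1.707
v -3.391 1.707 0.934
v -3.989 -0.347 0.886
v -3.295 0.085 0.113
v -2.946 -0.042 1.175
v -3.005 0.961 1.682
v -4.375 0.399 0.138
v -4.434 1.402 0.645
f 2 1 4
f 2 4 3
f 4 1 5
f 4 5 3
f 5 1 6
f 5 6 3
f 6 1 7
f 6 7 3
f 7 1 8
f 7 8 3
f 8 1 9
f 8 9 3
f 9 1 10
f 9 10 3
f 10 1 2
f 10 2 3
f 12 11 14
f 12 14 13
f 14 11 15
f 14 15 13
f 15 11 16
f 15 16 13
f 16 11 17
f 16 17 13
f 17 11 18
f 17 18 13
f 18 11 19
f 18 19 13
f 19 11 20
f 19 20 13
f 20 11 21
f 20 21 13
f 21 11 22
f 21 22 13
f 22 11 23
f 22 23 13
f 23 11 12
f 23 12 13
f 25 27 24
f 28 25 24
f 24 27 26
f 26 28 24
f 25 31 27
f 29 25 28
f 29 31 25
f 27 31 26
f 30 28 26
f 26 31 30
f 30 29 28
f 31 29 30
f 32 43 37
f 32 37 33
f 32 33 39
f 32 39 42
f 32 42 43
f 33 37 41
f 37 43 36
f 43 42 34
f 42 39 38
f 39 33 40
f 35 41 36
f 35 36 34
f 35 34 38
f 35 38 40
f 35 40 41
f 36 41 37
f 34 36 43
f 38 34 42
f 40 38 39
f 41 40 33



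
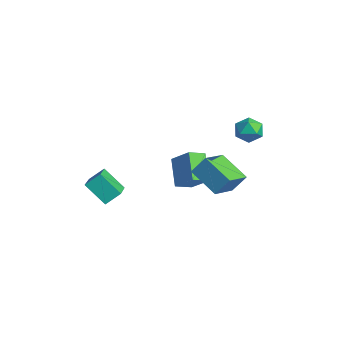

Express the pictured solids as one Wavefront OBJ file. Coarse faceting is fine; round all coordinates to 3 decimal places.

v -1.766 1.988 -2.77
v -1.75 0.906 -2.325
v -3.219 2.493 -1.491
v -3.203 1.411 -1.046
v -0.557 2.489 -1.594
v -0.541 1.407 -1.149
v -2.01 2.994 -0.315
v -1.994 1.912 0.13
v 1.553 0.217 1.277
v 1.88 0.928 2.365
v 0.713 1.749 0.528
v 1.041 2.46 1.616
v 3.339 0.76 0.384
v 3.667 1.471 1.472
v 2.5 2.292 -0.365
v 2.827 3.003 0.723
v -2.103 -4.567 -0.628
v -1.944 -3.675 0.079
v -3.747 -3.567 -1.519
v -3.588 -2.675 -0.811
v -1.012 -3.825 -1.809
v -0.853 -2.933 -1.101
v -2.656 -2.825 -2.699
v -2.497 -1.933 -1.992
v 1.697 4.601 2.89
v 2.067 4.02 3.508
v 0.353 3.98 3.112
v 0.723 3.399 3.73
v 0.657 4.301 3.925
v 1.487 4.685 3.788
v 0.933 3.315 2.832
v 1.763 3.699 2.695
v 1.595 3.225 3.472
v 1.424 3.835 4.147
v 0.996 4.165 2.473
v 0.825 4.775 3.148
f 2 4 1
f 5 2 1
f 1 4 3
f 3 5 1
f 2 8 4
f 6 2 5
f 6 8 2
f 4 8 3
f 7 5 3
f 3 8 7
f 7 6 5
f 8 6 7
f 10 12 9
f 13 10 9
f 9 12 11
f 11 13 9
f 10 16 12
f 14 10 13
f 14 16 10
f 12 16 11
f 15 13 11
f 11 16 15
f 15 14 13
f 16 14 15
f 18 20 17
f 21 18 17
f 17 20 19
f 19 21 17
f 18 24 20
f 22 18 21
f 22 24 18
f 20 24 19
f 23 21 19
f 19 24 23
f 23 22 21
f 24 22 23
f 25 36 30
f 25 30 26
f 25 26 32
f 25 32 35
f 25 35 36
f 26 30 34
f 30 36 29
f 36 35 27
f 35 32 31
f 32 26 33
f 28 34 29
f 28 29 27
f 28 27 31
f 28 31 33
f 28 33 34
f 29 34 30
f 27 29 36
f 31 27 35
f 33 31 32
f 34 33 26



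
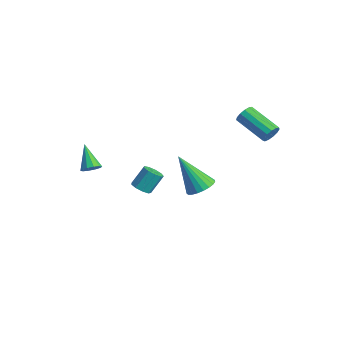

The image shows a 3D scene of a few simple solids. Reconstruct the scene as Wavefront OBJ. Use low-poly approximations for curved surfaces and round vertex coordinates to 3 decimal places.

v -3.06 2.955 -2.674
v -2.395 2.678 -2.403
v -4.06 2.325 -0.866
v -2.39 2.979 -2.295
v -2.501 3.277 -2.253
v -2.709 3.518 -2.283
v -2.977 3.663 -2.382
v -3.26 3.685 -2.53
v -3.508 3.581 -2.704
v -3.679 3.368 -2.872
v -3.742 3.085 -3.006
v -3.688 2.779 -3.083
v -3.525 2.503 -3.089
v -3.282 2.306 -3.023
v -3 2.221 -2.897
v -2.729 2.263 -2.732
v -2.515 2.424 -2.557
v 1.199 3.883 3.138
v 1.429 3.733 3.568
v -0.089 3.308 4.232
v -0.319 3.457 3.802
v 1.366 4.011 3.603
v -0.152 3.586 4.266
v 1.25 4.249 3.49
v -0.268 3.823 4.153
v 1.118 4.37 3.265
v -0.4 3.945 3.929
v 1.011 4.336 3
v -0.506 3.911 3.664
v 0.965 4.159 2.779
v -0.553 3.734 3.443
v 0.992 3.894 2.672
v -0.526 3.468 3.336
v 1.085 3.625 2.713
v -0.432 3.2 3.377
v 1.214 3.438 2.889
v -0.303 3.013 3.552
v 1.339 3.392 3.144
v -0.179 2.967 3.808
v 1.419 3.502 3.397
v -0.099 3.077 4.061
v -3.413 -2.693 0.546
v -3.076 -2.458 0.831
v -4.407 -2.467 1.534
v -3.21 -2.248 0.648
v -3.421 -2.208 0.426
v -3.63 -2.354 0.25
v -3.755 -2.629 0.187
v -3.75 -2.929 0.261
v -3.616 -3.139 0.444
v -3.404 -3.179 0.666
v -3.196 -3.033 0.842
v -3.071 -2.758 0.905
v -1.378 -1.319 -0.051
v -1.057 -0.993 -0.299
v -1.041 -0.336 0.583
v -1.362 -0.661 0.831
v -1.395 -0.902 -0.361
v -1.378 -0.245 0.521
v -1.725 -1.005 -0.278
v -1.709 -0.348 0.604
v -1.893 -1.255 -0.089
v -1.877 -0.598 0.793
v -1.82 -1.535 0.118
v -1.804 -0.878 1
v -1.54 -1.713 0.246
v -1.524 -1.056 1.128
v -1.185 -1.707 0.235
v -1.169 -1.05 1.117
v -0.92 -1.519 0.09
v -0.904 -0.862 0.972
v -0.869 -1.238 -0.121
v -0.853 -0.581 0.761
f 2 1 4
f 2 4 3
f 4 1 5
f 4 5 3
f 5 1 6
f 5 6 3
f 6 1 7
f 6 7 3
f 7 1 8
f 7 8 3
f 8 1 9
f 8 9 3
f 9 1 10
f 9 10 3
f 10 1 11
f 10 11 3
f 11 1 12
f 11 12 3
f 12 1 13
f 12 13 3
f 13 1 14
f 13 14 3
f 14 1 15
f 14 15 3
f 15 1 16
f 15 16 3
f 16 1 17
f 16 17 3
f 17 1 2
f 17 2 3
f 19 18 22
f 19 22 20
f 20 22 23
f 20 23 21
f 22 18 24
f 22 24 23
f 23 24 25
f 23 25 21
f 24 18 26
f 24 26 25
f 25 26 27
f 25 27 21
f 26 18 28
f 26 28 27
f 27 28 29
f 27 29 21
f 28 18 30
f 28 30 29
f 29 30 31
f 29 31 21
f 30 18 32
f 30 32 31
f 31 32 33
f 31 33 21
f 32 18 34
f 32 34 33
f 33 34 35
f 33 35 21
f 34 18 36
f 34 36 35
f 35 36 37
f 35 37 21
f 36 18 38
f 36 38 37
f 37 38 39
f 37 39 21
f 38 18 40
f 38 40 39
f 39 40 41
f 39 41 21
f 40 18 19
f 40 19 41
f 41 19 20
f 41 20 21
f 43 42 45
f 43 45 44
f 45 42 46
f 45 46 44
f 46 42 47
f 46 47 44
f 47 42 48
f 47 48 44
f 48 42 49
f 48 49 44
f 49 42 50
f 49 50 44
f 50 42 51
f 50 51 44
f 51 42 52
f 51 52 44
f 52 42 53
f 52 53 44
f 53 42 43
f 53 43 44
f 55 54 58
f 55 58 56
f 56 58 59
f 56 59 57
f 58 54 60
f 58 60 59
f 59 60 61
f 59 61 57
f 60 54 62
f 60 62 61
f 61 62 63
f 61 63 57
f 62 54 64
f 62 64 63
f 63 64 65
f 63 65 57
f 64 54 66
f 64 66 65
f 65 66 67
f 65 67 57
f 66 54 68
f 66 68 67
f 67 68 69
f 67 69 57
f 68 54 70
f 68 70 69
f 69 70 71
f 69 71 57
f 70 54 72
f 70 72 71
f 71 72 73
f 71 73 57
f 72 54 55
f 72 55 73
f 73 55 56
f 73 56 57



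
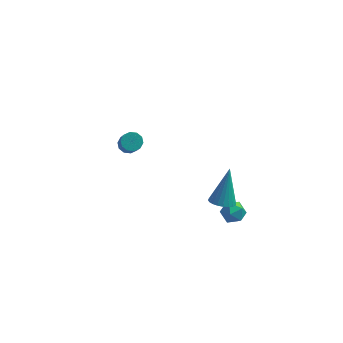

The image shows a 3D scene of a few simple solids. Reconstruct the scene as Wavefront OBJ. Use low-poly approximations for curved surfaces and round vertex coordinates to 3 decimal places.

v 3.361 -4.34 0.089
v 3.753 -3.838 -0.201
v 3.599 -3.44 1.971
v 3.503 -3.729 -0.221
v 3.232 -3.713 -0.195
v 2.98 -3.793 -0.125
v 2.786 -3.956 -0.022
v 2.68 -4.177 0.097
v 2.677 -4.423 0.215
v 2.779 -4.657 0.314
v 2.969 -4.842 0.379
v 3.218 -4.951 0.399
v 3.49 -4.967 0.372
v 3.741 -4.887 0.302
v 3.935 -4.724 0.2
v 4.041 -4.503 0.08
v 4.044 -4.257 -0.038
v 3.943 -4.023 -0.137
v -2.718 3.2 -3.386
v -2.123 3.287 -3.488
v -1.727 2.166 -2.137
v -2.322 2.08 -2.034
v -2.238 3.547 -3.24
v -1.841 2.426 -1.888
v -2.536 3.674 -3.047
v -2.139 2.553 -1.695
v -2.903 3.62 -2.983
v -2.507 2.499 -1.632
v -3.201 3.406 -3.074
v -2.804 2.285 -1.722
v -3.313 3.114 -3.283
v -2.917 1.993 -1.932
v -3.199 2.854 -3.532
v -2.802 1.733 -2.18
v -2.901 2.727 -3.725
v -2.504 1.606 -2.373
v -2.533 2.781 -3.788
v -2.137 1.66 -2.437
v -2.236 2.995 -3.698
v -1.839 1.874 -2.346
v 3.137 -1.081 -3.484
v 3.844 -1.022 -3.25
v 3.376 -2.178 -3.93
v 4.083 -2.119 -3.696
v 3.53 -2.188 -3.2
v 3.382 -1.51 -2.924
v 3.838 -1.69 -4.256
v 3.69 -1.012 -3.98
v 4.277 -1.399 -3.727
v 4.086 -1.706 -3.074
v 3.134 -1.494 -4.106
v 2.943 -1.801 -3.453
f 2 1 4
f 2 4 3
f 4 1 5
f 4 5 3
f 5 1 6
f 5 6 3
f 6 1 7
f 6 7 3
f 7 1 8
f 7 8 3
f 8 1 9
f 8 9 3
f 9 1 10
f 9 10 3
f 10 1 11
f 10 11 3
f 11 1 12
f 11 12 3
f 12 1 13
f 12 13 3
f 13 1 14
f 13 14 3
f 14 1 15
f 14 15 3
f 15 1 16
f 15 16 3
f 16 1 17
f 16 17 3
f 17 1 18
f 17 18 3
f 18 1 2
f 18 2 3
f 20 19 23
f 20 23 21
f 21 23 24
f 21 24 22
f 23 19 25
f 23 25 24
f 24 25 26
f 24 26 22
f 25 19 27
f 25 27 26
f 26 27 28
f 26 28 22
f 27 19 29
f 27 29 28
f 28 29 30
f 28 30 22
f 29 19 31
f 29 31 30
f 30 31 32
f 30 32 22
f 31 19 33
f 31 33 32
f 32 33 34
f 32 34 22
f 33 19 35
f 33 35 34
f 34 35 36
f 34 36 22
f 35 19 37
f 35 37 36
f 36 37 38
f 36 38 22
f 37 19 39
f 37 39 38
f 38 39 40
f 38 40 22
f 39 19 20
f 39 20 40
f 40 20 21
f 40 21 22
f 41 52 46
f 41 46 42
f 41 42 48
f 41 48 51
f 41 51 52
f 42 46 50
f 46 52 45
f 52 51 43
f 51 48 47
f 48 42 49
f 44 50 45
f 44 45 43
f 44 43 47
f 44 47 49
f 44 49 50
f 45 50 46
f 43 45 52
f 47 43 51
f 49 47 48
f 50 49 42



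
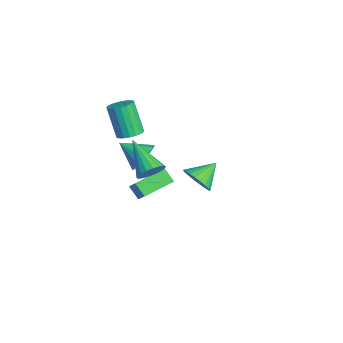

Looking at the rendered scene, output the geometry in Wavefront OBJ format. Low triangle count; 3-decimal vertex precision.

v -3.064 -1.442 0.115
v -2.431 -1.282 0.443
v -3.264 -1.578 2.193
v -3.896 -1.738 1.865
v -2.577 -0.993 0.423
v -3.41 -1.288 2.172
v -2.82 -0.792 0.341
v -3.653 -1.088 2.091
v -3.11 -0.72 0.215
v -3.943 -1.016 1.964
v -3.392 -0.792 0.069
v -4.225 -1.087 1.818
v -3.608 -0.992 -0.068
v -4.441 -1.288 1.682
v -3.717 -1.281 -0.168
v -4.549 -1.577 1.581
v -3.696 -1.602 -0.213
v -4.529 -1.898 1.537
v -3.55 -1.892 -0.192
v -4.383 -2.187 1.557
v -3.307 -2.092 -0.111
v -4.14 -2.388 1.639
v -3.017 -2.164 0.016
v -3.85 -2.46 1.765
v -2.735 -2.093 0.162
v -3.568 -2.388 1.911
v -2.519 -1.892 0.298
v -3.352 -2.188 2.048
v -2.411 -1.603 0.399
v -3.243 -1.899 2.148
v 3.296 -1.948 2.31
v 3.715 -1.954 2.944
v 1.564 -2.432 3.45
v 3.613 -1.632 2.925
v 3.447 -1.373 2.783
v 3.252 -1.228 2.549
v 3.066 -1.225 2.266
v 2.925 -1.366 1.993
v 2.858 -1.622 1.782
v 2.878 -1.942 1.676
v 2.98 -2.264 1.695
v 3.145 -2.523 1.836
v 3.341 -2.668 2.071
v 3.527 -2.671 2.354
v 3.668 -2.53 2.627
v 3.735 -2.274 2.838
v 2.374 -2.371 -0.385
v 1.806 -2.682 0.182
v 1.936 -0.814 0.029
v 1.368 -1.124 0.596
v 3.592 -2.356 0.844
v 3.024 -2.666 1.411
v 3.154 -0.798 1.258
v 2.586 -1.109 1.825
v -2.615 -0.867 -1.527
v -1.843 -0.998 -0.99
v -3.365 -1.953 -0.713
v -2.1 -0.648 -0.759
v -2.495 -0.357 -0.735
v -2.923 -0.202 -0.922
v -3.268 -0.226 -1.272
v -3.438 -0.421 -1.69
v -3.388 -0.736 -2.064
v -3.13 -1.086 -2.294
v -2.735 -1.378 -2.319
v -2.308 -1.533 -2.131
v -1.963 -1.509 -1.782
v -1.792 -1.313 -1.364
v -2.747 1.998 -4.108
v -2.205 1.736 -3.348
v -3.253 3.202 -3.332
v -1.964 1.959 -3.537
v -1.843 2.187 -3.813
v -1.859 2.387 -4.134
v -2.01 2.528 -4.451
v -2.274 2.588 -4.716
v -2.609 2.558 -4.888
v -2.966 2.443 -4.942
v -3.289 2.26 -4.869
v -3.53 2.037 -4.68
v -3.651 1.808 -4.404
v -3.635 1.608 -4.083
v -3.483 1.467 -3.766
v -3.22 1.407 -3.501
v -2.884 1.437 -3.328
v -2.528 1.553 -3.274
f 2 1 5
f 2 5 3
f 3 5 6
f 3 6 4
f 5 1 7
f 5 7 6
f 6 7 8
f 6 8 4
f 7 1 9
f 7 9 8
f 8 9 10
f 8 10 4
f 9 1 11
f 9 11 10
f 10 11 12
f 10 12 4
f 11 1 13
f 11 13 12
f 12 13 14
f 12 14 4
f 13 1 15
f 13 15 14
f 14 15 16
f 14 16 4
f 15 1 17
f 15 17 16
f 16 17 18
f 16 18 4
f 17 1 19
f 17 19 18
f 18 19 20
f 18 20 4
f 19 1 21
f 19 21 20
f 20 21 22
f 20 22 4
f 21 1 23
f 21 23 22
f 22 23 24
f 22 24 4
f 23 1 25
f 23 25 24
f 24 25 26
f 24 26 4
f 25 1 27
f 25 27 26
f 26 27 28
f 26 28 4
f 27 1 29
f 27 29 28
f 28 29 30
f 28 30 4
f 29 1 2
f 29 2 30
f 30 2 3
f 30 3 4
f 32 31 34
f 32 34 33
f 34 31 35
f 34 35 33
f 35 31 36
f 35 36 33
f 36 31 37
f 36 37 33
f 37 31 38
f 37 38 33
f 38 31 39
f 38 39 33
f 39 31 40
f 39 40 33
f 40 31 41
f 40 41 33
f 41 31 42
f 41 42 33
f 42 31 43
f 42 43 33
f 43 31 44
f 43 44 33
f 44 31 45
f 44 45 33
f 45 31 46
f 45 46 33
f 46 31 32
f 46 32 33
f 48 50 47
f 51 48 47
f 47 50 49
f 49 51 47
f 48 54 50
f 52 48 51
f 52 54 48
f 50 54 49
f 53 51 49
f 49 54 53
f 53 52 51
f 54 52 53
f 56 55 58
f 56 58 57
f 58 55 59
f 58 59 57
f 59 55 60
f 59 60 57
f 60 55 61
f 60 61 57
f 61 55 62
f 61 62 57
f 62 55 63
f 62 63 57
f 63 55 64
f 63 64 57
f 64 55 65
f 64 65 57
f 65 55 66
f 65 66 57
f 66 55 67
f 66 67 57
f 67 55 68
f 67 68 57
f 68 55 56
f 68 56 57
f 70 69 72
f 70 72 71
f 72 69 73
f 72 73 71
f 73 69 74
f 73 74 71
f 74 69 75
f 74 75 71
f 75 69 76
f 75 76 71
f 76 69 77
f 76 77 71
f 77 69 78
f 77 78 71
f 78 69 79
f 78 79 71
f 79 69 80
f 79 80 71
f 80 69 81
f 80 81 71
f 81 69 82
f 81 82 71
f 82 69 83
f 82 83 71
f 83 69 84
f 83 84 71
f 84 69 85
f 84 85 71
f 85 69 86
f 85 86 71
f 86 69 70
f 86 70 71



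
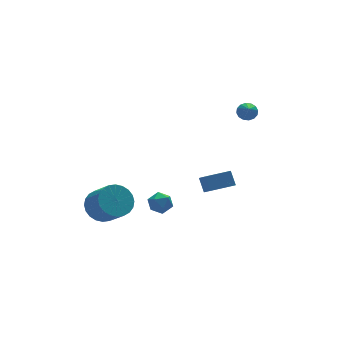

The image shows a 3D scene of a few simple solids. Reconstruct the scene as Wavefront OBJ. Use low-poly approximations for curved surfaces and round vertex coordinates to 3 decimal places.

v -3.795 3.499 -4.333
v -2.772 3.454 -4.676
v -2.442 2.216 -3.529
v -3.465 2.261 -3.187
v -2.744 3.744 -4.371
v -2.414 2.505 -3.225
v -2.876 3.996 -4.061
v -2.546 2.758 -2.914
v -3.147 4.173 -3.792
v -2.818 2.934 -2.645
v -3.518 4.247 -3.605
v -3.188 3.009 -2.458
v -3.931 4.208 -3.529
v -3.601 2.969 -2.383
v -4.323 4.06 -3.576
v -3.993 2.821 -2.429
v -4.634 3.827 -3.738
v -4.304 2.588 -2.591
v -4.818 3.544 -3.991
v -4.488 2.306 -2.844
v -4.846 3.255 -4.295
v -4.516 2.016 -3.149
v -4.714 3.002 -4.606
v -4.384 1.764 -3.459
v -4.442 2.826 -4.875
v -4.113 1.587 -3.728
v -4.072 2.751 -5.062
v -3.742 1.513 -3.915
v -3.659 2.791 -5.137
v -3.329 1.552 -3.991
v -3.267 2.939 -5.091
v -2.937 1.7 -3.944
v -2.956 3.172 -4.929
v -2.626 1.933 -3.782
v 1.197 0.39 -2.543
v 1.18 0.993 -1.771
v 1.381 1.588 -3.476
v 1.363 2.192 -2.704
v 2.637 0.268 -2.416
v 2.619 0.872 -1.644
v 2.82 1.467 -3.349
v 2.803 2.07 -2.577
v -2.247 -0.465 -1.525
v -1.942 -0.957 -1.981
v -2.818 -1.343 -0.959
v -2.513 -1.835 -1.415
v -2.096 -1.481 -0.923
v -1.743 -0.938 -1.273
v -3.017 -1.362 -1.667
v -2.664 -0.819 -2.017
v -2.418 -1.511 -2.069
v -1.849 -1.584 -1.608
v -2.911 -0.716 -1.332
v -2.342 -0.789 -0.871
v 3.411 0.618 2.981
v 3.964 0.45 3.026
v 3.089 -0.238 3.759
v 3.929 0.658 3.239
v 3.754 0.855 3.384
v 3.488 0.988 3.42
v 3.201 1.022 3.339
v 2.97 0.948 3.162
v 2.857 0.785 2.936
v 2.893 0.577 2.723
v 3.068 0.38 2.578
v 3.334 0.247 2.542
v 3.621 0.213 2.623
v 3.852 0.287 2.8
f 2 1 5
f 2 5 3
f 3 5 6
f 3 6 4
f 5 1 7
f 5 7 6
f 6 7 8
f 6 8 4
f 7 1 9
f 7 9 8
f 8 9 10
f 8 10 4
f 9 1 11
f 9 11 10
f 10 11 12
f 10 12 4
f 11 1 13
f 11 13 12
f 12 13 14
f 12 14 4
f 13 1 15
f 13 15 14
f 14 15 16
f 14 16 4
f 15 1 17
f 15 17 16
f 16 17 18
f 16 18 4
f 17 1 19
f 17 19 18
f 18 19 20
f 18 20 4
f 19 1 21
f 19 21 20
f 20 21 22
f 20 22 4
f 21 1 23
f 21 23 22
f 22 23 24
f 22 24 4
f 23 1 25
f 23 25 24
f 24 25 26
f 24 26 4
f 25 1 27
f 25 27 26
f 26 27 28
f 26 28 4
f 27 1 29
f 27 29 28
f 28 29 30
f 28 30 4
f 29 1 31
f 29 31 30
f 30 31 32
f 30 32 4
f 31 1 33
f 31 33 32
f 32 33 34
f 32 34 4
f 33 1 2
f 33 2 34
f 34 2 3
f 34 3 4
f 36 38 35
f 39 36 35
f 35 38 37
f 37 39 35
f 36 42 38
f 40 36 39
f 40 42 36
f 38 42 37
f 41 39 37
f 37 42 41
f 41 40 39
f 42 40 41
f 43 54 48
f 43 48 44
f 43 44 50
f 43 50 53
f 43 53 54
f 44 48 52
f 48 54 47
f 54 53 45
f 53 50 49
f 50 44 51
f 46 52 47
f 46 47 45
f 46 45 49
f 46 49 51
f 46 51 52
f 47 52 48
f 45 47 54
f 49 45 53
f 51 49 50
f 52 51 44
f 56 55 58
f 56 58 57
f 58 55 59
f 58 59 57
f 59 55 60
f 59 60 57
f 60 55 61
f 60 61 57
f 61 55 62
f 61 62 57
f 62 55 63
f 62 63 57
f 63 55 64
f 63 64 57
f 64 55 65
f 64 65 57
f 65 55 66
f 65 66 57
f 66 55 67
f 66 67 57
f 67 55 68
f 67 68 57
f 68 55 56
f 68 56 57



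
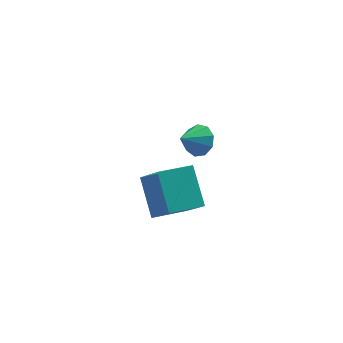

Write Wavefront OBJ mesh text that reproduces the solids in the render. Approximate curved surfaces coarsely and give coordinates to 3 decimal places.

v 3.274 1.222 2.307
v 3.648 0.64 2.416
v 2.486 0.838 2.973
v 3.763 0.972 2.741
v 3.648 1.421 2.864
v 3.358 1.776 2.726
v 3.029 1.872 2.392
v 2.814 1.663 2.018
v 2.814 1.248 1.779
v 3.029 0.82 1.788
v 3.359 0.58 2.039
v 1.649 2.057 -3.097
v 2.102 0.956 -1.708
v 1.499 3.478 -1.921
v 1.953 2.376 -0.532
v 3.087 2.384 -3.308
v 3.541 1.282 -1.919
v 2.938 3.804 -2.132
v 3.391 2.703 -0.743
f 2 1 4
f 2 4 3
f 4 1 5
f 4 5 3
f 5 1 6
f 5 6 3
f 6 1 7
f 6 7 3
f 7 1 8
f 7 8 3
f 8 1 9
f 8 9 3
f 9 1 10
f 9 10 3
f 10 1 11
f 10 11 3
f 11 1 2
f 11 2 3
f 13 15 12
f 16 13 12
f 12 15 14
f 14 16 12
f 13 19 15
f 17 13 16
f 17 19 13
f 15 19 14
f 18 16 14
f 14 19 18
f 18 17 16
f 19 17 18



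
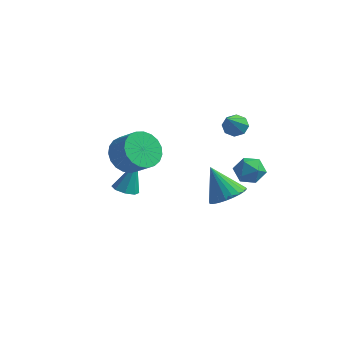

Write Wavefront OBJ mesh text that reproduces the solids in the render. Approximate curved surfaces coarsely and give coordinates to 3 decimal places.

v 2.49 2.656 -1.37
v 2.769 2.22 -0.642
v 2.111 1.4 -1.978
v 2.39 0.964 -1.25
v 1.662 1.482 -1.21
v 1.897 2.258 -0.834
v 2.983 1.362 -1.786
v 3.218 2.138 -1.41
v 3.073 1.42 -0.899
v 2.257 1.494 -0.542
v 2.623 2.126 -2.078
v 1.807 2.2 -1.721
v 3.103 -2.1 -0.533
v 3.94 -2.019 0.008
v 2.057 -1.9 1.053
v 3.872 -1.646 -0.083
v 3.687 -1.342 -0.244
v 3.413 -1.153 -0.448
v 3.092 -1.109 -0.665
v 2.772 -1.216 -0.862
v 2.503 -1.457 -1.009
v 2.325 -1.796 -1.084
v 2.266 -2.182 -1.074
v 2.334 -2.555 -0.982
v 2.519 -2.859 -0.822
v 2.792 -3.047 -0.618
v 3.114 -3.091 -0.401
v 3.433 -2.985 -0.204
v 3.702 -2.743 -0.057
v 3.88 -2.404 0.018
v 1.907 1.18 2.176
v 2.481 0.984 1.869
v 2.153 -0.34 3.604
v 2.565 1.343 2.236
v 2.263 1.606 2.569
v 1.753 1.62 2.671
v 1.333 1.376 2.483
v 1.25 1.017 2.116
v 1.551 0.754 1.783
v 2.062 0.74 1.681
v -1.435 -3.701 1.947
v -0.939 -4.273 1.163
v 0.071 -4.53 1.989
v -0.425 -3.959 2.773
v -0.775 -3.856 1.093
v 0.234 -4.113 1.919
v -0.726 -3.412 1.171
v 0.284 -3.67 1.997
v -0.799 -3.019 1.383
v 0.21 -3.276 2.209
v -0.983 -2.743 1.692
v 0.027 -3 2.519
v -1.244 -2.633 2.046
v -0.234 -2.89 2.873
v -1.538 -2.708 2.382
v -0.529 -2.965 3.209
v -1.815 -2.954 2.644
v -0.805 -3.211 3.47
v -2.026 -3.33 2.784
v -1.016 -3.587 3.611
v -2.134 -3.77 2.78
v -1.125 -4.027 3.606
v -2.122 -4.198 2.632
v -1.112 -4.455 3.458
v -1.991 -4.54 2.365
v -0.981 -4.798 3.191
v -1.764 -4.738 2.026
v -0.754 -4.995 2.853
v -1.48 -4.756 1.673
v -0.47 -5.013 2.5
v -1.188 -4.591 1.368
v -0.178 -4.849 2.194
v -3.52 -0.168 -3.401
v -2.838 -0.427 -3.409
v -3.22 0.568 -1.599
v -2.872 0.091 -3.615
v -3.286 0.458 -3.696
v -3.837 0.458 -3.604
v -4.203 0.091 -3.393
v -4.168 -0.427 -3.188
v -3.754 -0.793 -3.107
v -3.203 -0.793 -3.199
f 1 12 6
f 1 6 2
f 1 2 8
f 1 8 11
f 1 11 12
f 2 6 10
f 6 12 5
f 12 11 3
f 11 8 7
f 8 2 9
f 4 10 5
f 4 5 3
f 4 3 7
f 4 7 9
f 4 9 10
f 5 10 6
f 3 5 12
f 7 3 11
f 9 7 8
f 10 9 2
f 14 13 16
f 14 16 15
f 16 13 17
f 16 17 15
f 17 13 18
f 17 18 15
f 18 13 19
f 18 19 15
f 19 13 20
f 19 20 15
f 20 13 21
f 20 21 15
f 21 13 22
f 21 22 15
f 22 13 23
f 22 23 15
f 23 13 24
f 23 24 15
f 24 13 25
f 24 25 15
f 25 13 26
f 25 26 15
f 26 13 27
f 26 27 15
f 27 13 28
f 27 28 15
f 28 13 29
f 28 29 15
f 29 13 30
f 29 30 15
f 30 13 14
f 30 14 15
f 32 31 34
f 32 34 33
f 34 31 35
f 34 35 33
f 35 31 36
f 35 36 33
f 36 31 37
f 36 37 33
f 37 31 38
f 37 38 33
f 38 31 39
f 38 39 33
f 39 31 40
f 39 40 33
f 40 31 32
f 40 32 33
f 42 41 45
f 42 45 43
f 43 45 46
f 43 46 44
f 45 41 47
f 45 47 46
f 46 47 48
f 46 48 44
f 47 41 49
f 47 49 48
f 48 49 50
f 48 50 44
f 49 41 51
f 49 51 50
f 50 51 52
f 50 52 44
f 51 41 53
f 51 53 52
f 52 53 54
f 52 54 44
f 53 41 55
f 53 55 54
f 54 55 56
f 54 56 44
f 55 41 57
f 55 57 56
f 56 57 58
f 56 58 44
f 57 41 59
f 57 59 58
f 58 59 60
f 58 60 44
f 59 41 61
f 59 61 60
f 60 61 62
f 60 62 44
f 61 41 63
f 61 63 62
f 62 63 64
f 62 64 44
f 63 41 65
f 63 65 64
f 64 65 66
f 64 66 44
f 65 41 67
f 65 67 66
f 66 67 68
f 66 68 44
f 67 41 69
f 67 69 68
f 68 69 70
f 68 70 44
f 69 41 71
f 69 71 70
f 70 71 72
f 70 72 44
f 71 41 42
f 71 42 72
f 72 42 43
f 72 43 44
f 74 73 76
f 74 76 75
f 76 73 77
f 76 77 75
f 77 73 78
f 77 78 75
f 78 73 79
f 78 79 75
f 79 73 80
f 79 80 75
f 80 73 81
f 80 81 75
f 81 73 82
f 81 82 75
f 82 73 74
f 82 74 75



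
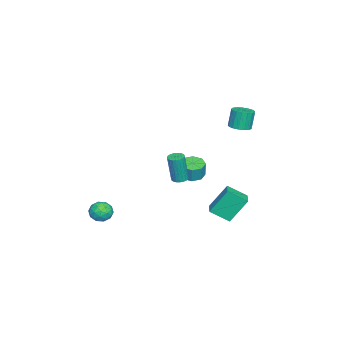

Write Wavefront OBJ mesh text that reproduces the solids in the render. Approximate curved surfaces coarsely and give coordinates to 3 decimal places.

v -1.41 3.453 2.788
v -0.963 2.949 2.938
v -1.244 3.062 4.161
v -1.69 3.567 4.012
v -0.781 3.224 2.954
v -1.061 3.337 4.177
v -0.742 3.551 2.932
v -1.022 3.664 4.156
v -0.857 3.856 2.878
v -1.137 3.969 4.101
v -1.098 4.068 2.803
v -1.378 4.182 4.026
v -1.411 4.14 2.724
v -1.691 4.254 3.948
v -1.723 4.055 2.661
v -2.003 4.168 3.884
v -1.964 3.831 2.626
v -2.244 3.945 3.849
v -2.078 3.521 2.629
v -2.358 3.635 3.852
v -2.039 3.196 2.668
v -2.319 3.309 3.891
v -1.855 2.929 2.735
v -2.136 3.043 3.958
v -1.57 2.783 2.814
v -1.85 2.896 4.037
v -1.248 2.79 2.887
v -1.528 2.903 4.11
v -1.554 0.567 -1.708
v -0.829 0.772 -1.87
v -0.622 0.857 -0.834
v -1.346 0.653 -0.672
v -1.192 1.235 -1.835
v -0.984 1.32 -0.799
v -1.767 1.307 -1.726
v -1.559 1.392 -0.69
v -2.217 0.946 -1.606
v -2.009 1.031 -0.57
v -2.278 0.363 -1.546
v -2.071 0.448 -0.51
v -1.916 -0.1 -1.581
v -1.708 -0.015 -0.545
v -1.341 -0.172 -1.69
v -1.133 -0.087 -0.654
v -0.891 0.189 -1.81
v -0.683 0.274 -0.774
v 1.562 3.755 -2.848
v 1.817 2.642 -2.108
v 1.059 4.653 -1.323
v 1.315 3.541 -0.583
v 2.505 4.059 -2.717
v 2.761 2.947 -1.977
v 2.003 4.958 -1.192
v 2.258 3.845 -0.452
v 1.824 -3.234 -3.943
v 2.21 -3.732 -3.505
v 1.07 -4.148 -4.315
v 1.456 -4.646 -3.877
v 1.025 -4.1 -3.551
v 1.492 -3.536 -3.32
v 1.788 -4.344 -4.5
v 2.255 -3.78 -4.269
v 2.188 -4.418 -3.849
v 1.717 -4.267 -3.262
v 1.563 -3.613 -4.558
v 1.092 -3.462 -3.971
v 2.084 -3.403 -3.691
v 1.196 -4.477 -4.129
v 0.943 -4.156 -3.937
v 1.17 -4.449 -3.679
v 1.661 -3.288 -3.583
v 1.888 -3.58 -3.325
v 1.191 -3.797 -3.352
v 1.392 -4.3 -4.495
v 1.619 -4.592 -4.237
v 2.11 -3.431 -4.141
v 2.337 -3.724 -3.883
v 2.089 -4.083 -4.468
v 2.298 -4.099 -3.636
v 1.854 -4.636 -3.854
v 2.05 -4.458 -4.22
v 2.324 -4.127 -4.085
v 2.02 -4.01 -3.291
v 1.577 -4.547 -3.51
v 1.324 -4.227 -3.318
v 1.598 -3.895 -3.183
v 2.007 -4.413 -3.493
v 1.703 -3.333 -4.31
v 1.26 -3.87 -4.529
v 1.682 -3.985 -4.637
v 1.956 -3.653 -4.502
v 1.426 -3.244 -3.966
v 0.982 -3.781 -4.184
v 0.956 -3.753 -3.735
v 1.23 -3.422 -3.6
v 1.273 -3.467 -4.327
v 1.596 0.842 -0.307
v 2.073 0.992 -0.324
v 2.2 0.787 1.491
v 1.724 0.638 1.507
v 1.981 1.162 -0.298
v 2.108 0.957 1.516
v 1.83 1.283 -0.274
v 1.957 1.078 1.54
v 1.644 1.337 -0.254
v 1.771 1.132 1.56
v 1.45 1.316 -0.243
v 1.577 1.111 1.571
v 1.279 1.223 -0.242
v 1.406 1.018 1.572
v 1.156 1.072 -0.25
v 1.283 0.867 1.564
v 1.1 0.886 -0.267
v 1.227 0.681 1.547
v 1.12 0.693 -0.291
v 1.247 0.488 1.524
v 1.212 0.523 -0.316
v 1.339 0.318 1.498
v 1.363 0.402 -0.34
v 1.49 0.197 1.474
v 1.549 0.348 -0.36
v 1.676 0.143 1.454
v 1.743 0.369 -0.371
v 1.87 0.164 1.443
v 1.914 0.462 -0.372
v 2.041 0.257 1.442
v 2.037 0.613 -0.364
v 2.164 0.408 1.45
v 2.093 0.799 -0.347
v 2.22 0.594 1.467
f 2 1 5
f 2 5 3
f 3 5 6
f 3 6 4
f 5 1 7
f 5 7 6
f 6 7 8
f 6 8 4
f 7 1 9
f 7 9 8
f 8 9 10
f 8 10 4
f 9 1 11
f 9 11 10
f 10 11 12
f 10 12 4
f 11 1 13
f 11 13 12
f 12 13 14
f 12 14 4
f 13 1 15
f 13 15 14
f 14 15 16
f 14 16 4
f 15 1 17
f 15 17 16
f 16 17 18
f 16 18 4
f 17 1 19
f 17 19 18
f 18 19 20
f 18 20 4
f 19 1 21
f 19 21 20
f 20 21 22
f 20 22 4
f 21 1 23
f 21 23 22
f 22 23 24
f 22 24 4
f 23 1 25
f 23 25 24
f 24 25 26
f 24 26 4
f 25 1 27
f 25 27 26
f 26 27 28
f 26 28 4
f 27 1 2
f 27 2 28
f 28 2 3
f 28 3 4
f 30 29 33
f 30 33 31
f 31 33 34
f 31 34 32
f 33 29 35
f 33 35 34
f 34 35 36
f 34 36 32
f 35 29 37
f 35 37 36
f 36 37 38
f 36 38 32
f 37 29 39
f 37 39 38
f 38 39 40
f 38 40 32
f 39 29 41
f 39 41 40
f 40 41 42
f 40 42 32
f 41 29 43
f 41 43 42
f 42 43 44
f 42 44 32
f 43 29 45
f 43 45 44
f 44 45 46
f 44 46 32
f 45 29 30
f 45 30 46
f 46 30 31
f 46 31 32
f 48 50 47
f 51 48 47
f 47 50 49
f 49 51 47
f 48 54 50
f 52 48 51
f 52 54 48
f 50 54 49
f 53 51 49
f 49 54 53
f 53 52 51
f 54 52 53
f 55 92 71
f 92 66 95
f 71 95 60
f 92 95 71
f 55 71 67
f 71 60 72
f 67 72 56
f 71 72 67
f 55 67 76
f 67 56 77
f 76 77 62
f 67 77 76
f 55 76 88
f 76 62 91
f 88 91 65
f 76 91 88
f 55 88 92
f 88 65 96
f 92 96 66
f 88 96 92
f 56 72 83
f 72 60 86
f 83 86 64
f 72 86 83
f 60 95 73
f 95 66 94
f 73 94 59
f 95 94 73
f 66 96 93
f 96 65 89
f 93 89 57
f 96 89 93
f 65 91 90
f 91 62 78
f 90 78 61
f 91 78 90
f 62 77 82
f 77 56 79
f 82 79 63
f 77 79 82
f 58 84 70
f 84 64 85
f 70 85 59
f 84 85 70
f 58 70 68
f 70 59 69
f 68 69 57
f 70 69 68
f 58 68 75
f 68 57 74
f 75 74 61
f 68 74 75
f 58 75 80
f 75 61 81
f 80 81 63
f 75 81 80
f 58 80 84
f 80 63 87
f 84 87 64
f 80 87 84
f 59 85 73
f 85 64 86
f 73 86 60
f 85 86 73
f 57 69 93
f 69 59 94
f 93 94 66
f 69 94 93
f 61 74 90
f 74 57 89
f 90 89 65
f 74 89 90
f 63 81 82
f 81 61 78
f 82 78 62
f 81 78 82
f 64 87 83
f 87 63 79
f 83 79 56
f 87 79 83
f 98 97 101
f 98 101 99
f 99 101 102
f 99 102 100
f 101 97 103
f 101 103 102
f 102 103 104
f 102 104 100
f 103 97 105
f 103 105 104
f 104 105 106
f 104 106 100
f 105 97 107
f 105 107 106
f 106 107 108
f 106 108 100
f 107 97 109
f 107 109 108
f 108 109 110
f 108 110 100
f 109 97 111
f 109 111 110
f 110 111 112
f 110 112 100
f 111 97 113
f 111 113 112
f 112 113 114
f 112 114 100
f 113 97 115
f 113 115 114
f 114 115 116
f 114 116 100
f 115 97 117
f 115 117 116
f 116 117 118
f 116 118 100
f 117 97 119
f 117 119 118
f 118 119 120
f 118 120 100
f 119 97 121
f 119 121 120
f 120 121 122
f 120 122 100
f 121 97 123
f 121 123 122
f 122 123 124
f 122 124 100
f 123 97 125
f 123 125 124
f 124 125 126
f 124 126 100
f 125 97 127
f 125 127 126
f 126 127 128
f 126 128 100
f 127 97 129
f 127 129 128
f 128 129 130
f 128 130 100
f 129 97 98
f 129 98 130
f 130 98 99
f 130 99 100



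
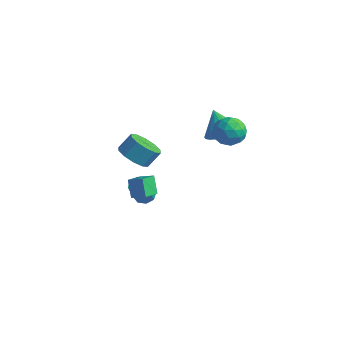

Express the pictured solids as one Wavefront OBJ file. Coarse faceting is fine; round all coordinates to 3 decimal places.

v -1.567 2.055 -4.494
v -1.142 2.515 -4.358
v -0.789 1.784 -2.99
v -1.213 1.325 -3.126
v -1.59 2.617 -4.187
v -1.237 1.886 -2.82
v -2.024 2.39 -4.197
v -1.671 1.659 -2.829
v -2.19 1.967 -4.38
v -1.837 1.236 -3.012
v -1.991 1.596 -4.63
v -1.638 0.865 -3.262
v -1.543 1.494 -4.8
v -1.19 0.763 -3.433
v -1.109 1.721 -4.791
v -0.756 0.99 -3.423
v -0.943 2.144 -4.608
v -0.59 1.413 -3.24
v 3.03 3.299 2.261
v 3.425 2.84 3.094
v 1.79 3.861 3.159
v 3.601 3.2 3.113
v 3.691 3.576 3.001
v 3.68 3.909 2.777
v 3.57 4.15 2.475
v 3.378 4.261 2.14
v 3.132 4.226 1.823
v 2.872 4.049 1.573
v 2.635 3.759 1.428
v 2.458 3.398 1.41
v 2.369 3.023 1.521
v 2.38 2.689 1.745
v 2.49 2.448 2.048
v 2.682 2.337 2.383
v 2.927 2.373 2.699
v 3.188 2.549 2.949
v 3.203 2.636 2.673
v 3.738 3.425 2.59
v 4.242 2.035 3.65
v 4.777 2.824 3.567
v 3.935 2.862 4.019
v 3.292 3.234 3.415
v 4.688 2.226 2.825
v 4.045 2.598 2.221
v 4.656 3.172 2.684
v 4.19 3.565 3.422
v 3.79 1.895 2.818
v 3.324 2.288 3.556
v 3.379 3.084 2.546
v 4.601 2.376 3.694
v 4.106 2.399 3.96
v 4.42 2.863 3.911
v 3.117 2.971 3.031
v 3.432 3.435 2.982
v 3.547 3.104 3.821
v 4.548 2.025 3.258
v 4.863 2.489 3.209
v 3.56 2.597 2.329
v 3.874 3.061 2.28
v 4.433 2.356 2.419
v 4.233 3.398 2.552
v 4.844 3.045 3.126
v 4.791 2.693 2.69
v 4.414 2.912 2.335
v 3.959 3.63 2.986
v 4.57 3.276 3.56
v 4.075 3.299 3.825
v 3.697 3.517 3.471
v 4.499 3.48 3.041
v 3.41 2.184 2.68
v 4.021 1.83 3.254
v 4.283 1.943 2.769
v 3.905 2.161 2.415
v 3.136 2.415 3.114
v 3.747 2.062 3.688
v 3.566 2.548 3.905
v 3.189 2.767 3.55
v 3.481 1.98 3.199
v 0.202 -0.914 -0.712
v 0.967 -0.617 -0.394
v -0.038 0.193 -1.166
v 0.727 0.489 -0.848
v 0.733 -1.209 -1.712
v 1.498 -0.913 -1.394
v 0.493 -0.103 -2.166
v 1.258 0.194 -1.848
v -1.024 0.688 -0.359
v -0.157 0.919 -0.823
v 0.13 1.604 0.055
v -0.736 1.372 0.519
v -0.588 1.332 -1.004
v -0.301 2.017 -0.125
v -1.186 1.499 -0.938
v -0.899 2.184 -0.06
v -1.722 1.356 -0.652
v -1.435 2.04 0.227
v -1.991 0.958 -0.253
v -1.704 1.642 0.625
v -1.89 0.456 0.105
v -1.603 1.141 0.983
v -1.459 0.043 0.285
v -1.172 0.728 1.164
v -0.861 -0.124 0.22
v -0.574 0.561 1.098
v -0.325 0.02 -0.067
v -0.038 0.704 0.812
v -0.056 0.418 -0.465
v 0.231 1.102 0.413
f 2 1 5
f 2 5 3
f 3 5 6
f 3 6 4
f 5 1 7
f 5 7 6
f 6 7 8
f 6 8 4
f 7 1 9
f 7 9 8
f 8 9 10
f 8 10 4
f 9 1 11
f 9 11 10
f 10 11 12
f 10 12 4
f 11 1 13
f 11 13 12
f 12 13 14
f 12 14 4
f 13 1 15
f 13 15 14
f 14 15 16
f 14 16 4
f 15 1 17
f 15 17 16
f 16 17 18
f 16 18 4
f 17 1 2
f 17 2 18
f 18 2 3
f 18 3 4
f 20 19 22
f 20 22 21
f 22 19 23
f 22 23 21
f 23 19 24
f 23 24 21
f 24 19 25
f 24 25 21
f 25 19 26
f 25 26 21
f 26 19 27
f 26 27 21
f 27 19 28
f 27 28 21
f 28 19 29
f 28 29 21
f 29 19 30
f 29 30 21
f 30 19 31
f 30 31 21
f 31 19 32
f 31 32 21
f 32 19 33
f 32 33 21
f 33 19 34
f 33 34 21
f 34 19 35
f 34 35 21
f 35 19 36
f 35 36 21
f 36 19 20
f 36 20 21
f 37 74 53
f 74 48 77
f 53 77 42
f 74 77 53
f 37 53 49
f 53 42 54
f 49 54 38
f 53 54 49
f 37 49 58
f 49 38 59
f 58 59 44
f 49 59 58
f 37 58 70
f 58 44 73
f 70 73 47
f 58 73 70
f 37 70 74
f 70 47 78
f 74 78 48
f 70 78 74
f 38 54 65
f 54 42 68
f 65 68 46
f 54 68 65
f 42 77 55
f 77 48 76
f 55 76 41
f 77 76 55
f 48 78 75
f 78 47 71
f 75 71 39
f 78 71 75
f 47 73 72
f 73 44 60
f 72 60 43
f 73 60 72
f 44 59 64
f 59 38 61
f 64 61 45
f 59 61 64
f 40 66 52
f 66 46 67
f 52 67 41
f 66 67 52
f 40 52 50
f 52 41 51
f 50 51 39
f 52 51 50
f 40 50 57
f 50 39 56
f 57 56 43
f 50 56 57
f 40 57 62
f 57 43 63
f 62 63 45
f 57 63 62
f 40 62 66
f 62 45 69
f 66 69 46
f 62 69 66
f 41 67 55
f 67 46 68
f 55 68 42
f 67 68 55
f 39 51 75
f 51 41 76
f 75 76 48
f 51 76 75
f 43 56 72
f 56 39 71
f 72 71 47
f 56 71 72
f 45 63 64
f 63 43 60
f 64 60 44
f 63 60 64
f 46 69 65
f 69 45 61
f 65 61 38
f 69 61 65
f 80 82 79
f 83 80 79
f 79 82 81
f 81 83 79
f 80 86 82
f 84 80 83
f 84 86 80
f 82 86 81
f 85 83 81
f 81 86 85
f 85 84 83
f 86 84 85
f 88 87 91
f 88 91 89
f 89 91 92
f 89 92 90
f 91 87 93
f 91 93 92
f 92 93 94
f 92 94 90
f 93 87 95
f 93 95 94
f 94 95 96
f 94 96 90
f 95 87 97
f 95 97 96
f 96 97 98
f 96 98 90
f 97 87 99
f 97 99 98
f 98 99 100
f 98 100 90
f 99 87 101
f 99 101 100
f 100 101 102
f 100 102 90
f 101 87 103
f 101 103 102
f 102 103 104
f 102 104 90
f 103 87 105
f 103 105 104
f 104 105 106
f 104 106 90
f 105 87 107
f 105 107 106
f 106 107 108
f 106 108 90
f 107 87 88
f 107 88 108
f 108 88 89
f 108 89 90



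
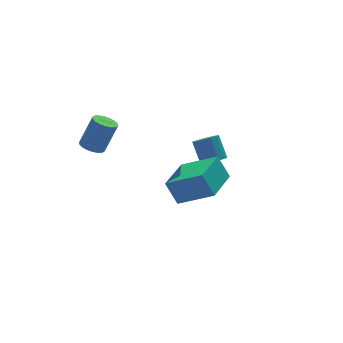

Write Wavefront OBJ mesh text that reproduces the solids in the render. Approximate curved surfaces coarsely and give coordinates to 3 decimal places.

v -2.018 -4.305 -1.184
v -2.295 -3.778 -0.224
v -0.689 -3.095 -1.467
v -0.965 -2.567 -0.507
v -0.915 -5.313 -0.313
v -1.191 -4.785 0.647
v 0.415 -4.102 -0.596
v 0.138 -3.575 0.364
v -3.342 0.853 -1.02
v -2.928 0.51 -1.209
v -2.264 0.584 0.111
v -2.678 0.927 0.3
v -2.84 0.741 -1.266
v -2.176 0.815 0.054
v -2.852 0.994 -1.275
v -2.188 1.068 0.046
v -2.961 1.219 -1.233
v -2.297 1.294 0.088
v -3.145 1.372 -1.149
v -2.481 1.446 0.172
v -3.368 1.422 -1.039
v -2.704 1.496 0.281
v -3.586 1.359 -0.926
v -2.922 1.433 0.395
v -3.756 1.196 -0.831
v -3.092 1.27 0.489
v -3.844 0.965 -0.774
v -3.18 1.039 0.546
v -3.832 0.712 -0.766
v -3.168 0.786 0.555
v -3.723 0.486 -0.808
v -3.059 0.561 0.513
v -3.539 0.334 -0.892
v -2.875 0.408 0.429
v -3.316 0.284 -1.001
v -2.652 0.358 0.319
v -3.098 0.347 -1.115
v -2.434 0.421 0.206
v 1.531 -0.711 -2.65
v 2.035 -0.945 -2.451
v 2.033 -0.182 -1.551
v 1.529 0.051 -1.75
v 2.121 -0.721 -2.641
v 2.119 0.042 -1.74
v 2.049 -0.494 -2.832
v 2.046 0.268 -1.932
v 1.838 -0.326 -2.976
v 1.835 0.437 -2.075
v 1.545 -0.261 -3.031
v 1.542 0.501 -2.131
v 1.248 -0.317 -2.985
v 1.245 0.446 -2.085
v 1.027 -0.478 -2.849
v 1.025 0.285 -1.949
v 0.941 -0.702 -2.66
v 0.939 0.061 -1.759
v 1.014 -0.928 -2.468
v 1.011 -0.166 -1.568
v 1.225 -1.097 -2.325
v 1.222 -0.334 -1.424
v 1.518 -1.161 -2.269
v 1.515 -0.399 -1.369
v 1.815 -1.106 -2.315
v 1.812 -0.343 -1.415
f 2 4 1
f 5 2 1
f 1 4 3
f 3 5 1
f 2 8 4
f 6 2 5
f 6 8 2
f 4 8 3
f 7 5 3
f 3 8 7
f 7 6 5
f 8 6 7
f 10 9 13
f 10 13 11
f 11 13 14
f 11 14 12
f 13 9 15
f 13 15 14
f 14 15 16
f 14 16 12
f 15 9 17
f 15 17 16
f 16 17 18
f 16 18 12
f 17 9 19
f 17 19 18
f 18 19 20
f 18 20 12
f 19 9 21
f 19 21 20
f 20 21 22
f 20 22 12
f 21 9 23
f 21 23 22
f 22 23 24
f 22 24 12
f 23 9 25
f 23 25 24
f 24 25 26
f 24 26 12
f 25 9 27
f 25 27 26
f 26 27 28
f 26 28 12
f 27 9 29
f 27 29 28
f 28 29 30
f 28 30 12
f 29 9 31
f 29 31 30
f 30 31 32
f 30 32 12
f 31 9 33
f 31 33 32
f 32 33 34
f 32 34 12
f 33 9 35
f 33 35 34
f 34 35 36
f 34 36 12
f 35 9 37
f 35 37 36
f 36 37 38
f 36 38 12
f 37 9 10
f 37 10 38
f 38 10 11
f 38 11 12
f 40 39 43
f 40 43 41
f 41 43 44
f 41 44 42
f 43 39 45
f 43 45 44
f 44 45 46
f 44 46 42
f 45 39 47
f 45 47 46
f 46 47 48
f 46 48 42
f 47 39 49
f 47 49 48
f 48 49 50
f 48 50 42
f 49 39 51
f 49 51 50
f 50 51 52
f 50 52 42
f 51 39 53
f 51 53 52
f 52 53 54
f 52 54 42
f 53 39 55
f 53 55 54
f 54 55 56
f 54 56 42
f 55 39 57
f 55 57 56
f 56 57 58
f 56 58 42
f 57 39 59
f 57 59 58
f 58 59 60
f 58 60 42
f 59 39 61
f 59 61 60
f 60 61 62
f 60 62 42
f 61 39 63
f 61 63 62
f 62 63 64
f 62 64 42
f 63 39 40
f 63 40 64
f 64 40 41
f 64 41 42

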